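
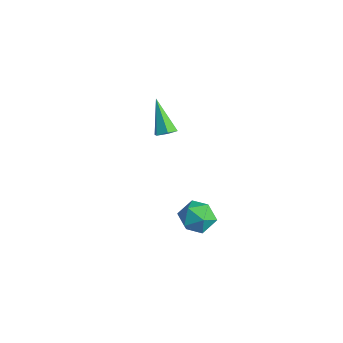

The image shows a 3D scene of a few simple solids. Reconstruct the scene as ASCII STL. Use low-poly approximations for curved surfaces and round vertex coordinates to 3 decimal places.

solid 
facet normal -0.326 0.118 0.938
outer loop
vertex 2.02 -3.782 0.184
vertex 2.678 -4.42 0.493
vertex 2.899 -3.479 0.451
endloop
endfacet
facet normal -0.417 0.716 0.560
outer loop
vertex 2.02 -3.782 0.184
vertex 2.899 -3.479 0.451
vertex 2.478 -3.108 -0.337
endloop
endfacet
facet normal -0.828 0.561 -0.002
outer loop
vertex 2.02 -3.782 0.184
vertex 2.478 -3.108 -0.337
vertex 1.997 -3.82 -0.782
endloop
endfacet
facet normal -0.991 -0.133 0.029
outer loop
vertex 2.02 -3.782 0.184
vertex 1.997 -3.82 -0.782
vertex 2.121 -4.631 -0.269
endloop
endfacet
facet normal -0.680 -0.406 0.610
outer loop
vertex 2.02 -3.782 0.184
vertex 2.121 -4.631 -0.269
vertex 2.678 -4.42 0.493
endloop
endfacet
facet normal 0.221 0.923 0.316
outer loop
vertex 2.478 -3.108 -0.337
vertex 2.899 -3.479 0.451
vertex 3.419 -3.329 -0.351
endloop
endfacet
facet normal 0.370 -0.045 0.928
outer loop
vertex 2.899 -3.479 0.451
vertex 2.678 -4.42 0.493
vertex 3.543 -4.14 0.162
endloop
endfacet
facet normal -0.204 -0.895 0.397
outer loop
vertex 2.678 -4.42 0.493
vertex 2.121 -4.631 -0.269
vertex 3.062 -4.852 -0.283
endloop
endfacet
facet normal -0.708 -0.452 -0.543
outer loop
vertex 2.121 -4.631 -0.269
vertex 1.997 -3.82 -0.782
vertex 2.641 -4.481 -1.071
endloop
endfacet
facet normal -0.444 0.671 -0.593
outer loop
vertex 1.997 -3.82 -0.782
vertex 2.478 -3.108 -0.337
vertex 2.862 -3.54 -1.113
endloop
endfacet
facet normal 0.991 0.133 -0.029
outer loop
vertex 3.52 -4.178 -0.804
vertex 3.419 -3.329 -0.351
vertex 3.543 -4.14 0.162
endloop
endfacet
facet normal 0.828 -0.561 0.002
outer loop
vertex 3.52 -4.178 -0.804
vertex 3.543 -4.14 0.162
vertex 3.062 -4.852 -0.283
endloop
endfacet
facet normal 0.417 -0.716 -0.560
outer loop
vertex 3.52 -4.178 -0.804
vertex 3.062 -4.852 -0.283
vertex 2.641 -4.481 -1.071
endloop
endfacet
facet normal 0.326 -0.118 -0.938
outer loop
vertex 3.52 -4.178 -0.804
vertex 2.641 -4.481 -1.071
vertex 2.862 -3.54 -1.113
endloop
endfacet
facet normal 0.680 0.406 -0.610
outer loop
vertex 3.52 -4.178 -0.804
vertex 2.862 -3.54 -1.113
vertex 3.419 -3.329 -0.351
endloop
endfacet
facet normal 0.708 0.452 0.543
outer loop
vertex 3.543 -4.14 0.162
vertex 3.419 -3.329 -0.351
vertex 2.899 -3.479 0.451
endloop
endfacet
facet normal 0.444 -0.671 0.593
outer loop
vertex 3.062 -4.852 -0.283
vertex 3.543 -4.14 0.162
vertex 2.678 -4.42 0.493
endloop
endfacet
facet normal -0.221 -0.923 -0.316
outer loop
vertex 2.641 -4.481 -1.071
vertex 3.062 -4.852 -0.283
vertex 2.121 -4.631 -0.269
endloop
endfacet
facet normal -0.370 0.045 -0.928
outer loop
vertex 2.862 -3.54 -1.113
vertex 2.641 -4.481 -1.071
vertex 1.997 -3.82 -0.782
endloop
endfacet
facet normal 0.204 0.895 -0.397
outer loop
vertex 3.419 -3.329 -0.351
vertex 2.862 -3.54 -1.113
vertex 2.478 -3.108 -0.337
endloop
endfacet
facet normal 0.596 -0.091 -0.798
outer loop
vertex -2.572 -2.208 0.808
vertex -3.025 -2.042 0.451
vertex -2.656 -1.628 0.679
endloop
endfacet
facet normal 0.618 0.255 0.744
outer loop
vertex -2.572 -2.208 0.808
vertex -2.656 -1.628 0.679
vertex -4.235 -1.858 2.069
endloop
endfacet
facet normal 0.596 -0.092 -0.798
outer loop
vertex -2.656 -1.628 0.679
vertex -3.025 -2.042 0.451
vertex -3.108 -1.462 0.322
endloop
endfacet
facet normal 0.118 0.949 0.292
outer loop
vertex -2.656 -1.628 0.679
vertex -3.108 -1.462 0.322
vertex -4.235 -1.858 2.069
endloop
endfacet
facet normal 0.597 -0.092 -0.797
outer loop
vertex -3.108 -1.462 0.322
vertex -3.025 -2.042 0.451
vertex -3.477 -1.877 0.093
endloop
endfacet
facet normal -0.648 0.717 -0.256
outer loop
vertex -3.108 -1.462 0.322
vertex -3.477 -1.877 0.093
vertex -4.235 -1.858 2.069
endloop
endfacet
facet normal 0.597 -0.092 -0.797
outer loop
vertex -3.477 -1.877 0.093
vertex -3.025 -2.042 0.451
vertex -3.394 -2.457 0.222
endloop
endfacet
facet normal -0.914 -0.208 -0.349
outer loop
vertex -3.477 -1.877 0.093
vertex -3.394 -2.457 0.222
vertex -4.235 -1.858 2.069
endloop
endfacet
facet normal 0.596 -0.090 -0.798
outer loop
vertex -3.394 -2.457 0.222
vertex -3.025 -2.042 0.451
vertex -2.941 -2.622 0.579
endloop
endfacet
facet normal -0.413 -0.905 0.106
outer loop
vertex -3.394 -2.457 0.222
vertex -2.941 -2.622 0.579
vertex -4.235 -1.858 2.069
endloop
endfacet
facet normal 0.596 -0.090 -0.798
outer loop
vertex -2.941 -2.622 0.579
vertex -3.025 -2.042 0.451
vertex -2.572 -2.208 0.808
endloop
endfacet
facet normal 0.352 -0.673 0.651
outer loop
vertex -2.941 -2.622 0.579
vertex -2.572 -2.208 0.808
vertex -4.235 -1.858 2.069
endloop
endfacet

endsolid


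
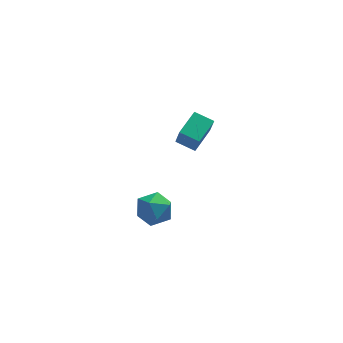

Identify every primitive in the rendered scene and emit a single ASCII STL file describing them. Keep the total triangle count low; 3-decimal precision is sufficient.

solid 
facet normal 0.277 -0.096 0.956
outer loop
vertex -0.523 -2.219 -1.884
vertex -1.062 -3.082 -1.814
vertex -0.084 -3.113 -2.101
endloop
endfacet
facet normal 0.779 0.242 0.579
outer loop
vertex -0.523 -2.219 -1.884
vertex -0.084 -3.113 -2.101
vertex 0.099 -2.299 -2.688
endloop
endfacet
facet normal 0.484 0.825 0.292
outer loop
vertex -0.523 -2.219 -1.884
vertex 0.099 -2.299 -2.688
vertex -0.766 -1.765 -2.764
endloop
endfacet
facet normal -0.200 0.847 0.492
outer loop
vertex -0.523 -2.219 -1.884
vertex -0.766 -1.765 -2.764
vertex -1.484 -2.248 -2.224
endloop
endfacet
facet normal -0.328 0.278 0.903
outer loop
vertex -0.523 -2.219 -1.884
vertex -1.484 -2.248 -2.224
vertex -1.062 -3.082 -1.814
endloop
endfacet
facet normal 0.981 -0.188 0.045
outer loop
vertex 0.099 -2.299 -2.688
vertex -0.084 -3.113 -2.101
vertex -0.056 -3.212 -3.116
endloop
endfacet
facet normal 0.169 -0.736 0.656
outer loop
vertex -0.084 -3.113 -2.101
vertex -1.062 -3.082 -1.814
vertex -0.774 -3.695 -2.576
endloop
endfacet
facet normal -0.811 -0.130 0.571
outer loop
vertex -1.062 -3.082 -1.814
vertex -1.484 -2.248 -2.224
vertex -1.639 -3.161 -2.652
endloop
endfacet
facet normal -0.603 0.792 -0.094
outer loop
vertex -1.484 -2.248 -2.224
vertex -0.766 -1.765 -2.764
vertex -1.456 -2.347 -3.239
endloop
endfacet
facet normal 0.504 0.756 -0.418
outer loop
vertex -0.766 -1.765 -2.764
vertex 0.099 -2.299 -2.688
vertex -0.478 -2.378 -3.526
endloop
endfacet
facet normal 0.200 -0.847 -0.492
outer loop
vertex -1.017 -3.241 -3.456
vertex -0.056 -3.212 -3.116
vertex -0.774 -3.695 -2.576
endloop
endfacet
facet normal -0.484 -0.825 -0.292
outer loop
vertex -1.017 -3.241 -3.456
vertex -0.774 -3.695 -2.576
vertex -1.639 -3.161 -2.652
endloop
endfacet
facet normal -0.779 -0.242 -0.579
outer loop
vertex -1.017 -3.241 -3.456
vertex -1.639 -3.161 -2.652
vertex -1.456 -2.347 -3.239
endloop
endfacet
facet normal -0.277 0.096 -0.956
outer loop
vertex -1.017 -3.241 -3.456
vertex -1.456 -2.347 -3.239
vertex -0.478 -2.378 -3.526
endloop
endfacet
facet normal 0.328 -0.278 -0.903
outer loop
vertex -1.017 -3.241 -3.456
vertex -0.478 -2.378 -3.526
vertex -0.056 -3.212 -3.116
endloop
endfacet
facet normal 0.603 -0.792 0.094
outer loop
vertex -0.774 -3.695 -2.576
vertex -0.056 -3.212 -3.116
vertex -0.084 -3.113 -2.101
endloop
endfacet
facet normal -0.504 -0.756 0.418
outer loop
vertex -1.639 -3.161 -2.652
vertex -0.774 -3.695 -2.576
vertex -1.062 -3.082 -1.814
endloop
endfacet
facet normal -0.981 0.188 -0.045
outer loop
vertex -1.456 -2.347 -3.239
vertex -1.639 -3.161 -2.652
vertex -1.484 -2.248 -2.224
endloop
endfacet
facet normal -0.169 0.736 -0.656
outer loop
vertex -0.478 -2.378 -3.526
vertex -1.456 -2.347 -3.239
vertex -0.766 -1.765 -2.764
endloop
endfacet
facet normal 0.811 0.130 -0.571
outer loop
vertex -0.056 -3.212 -3.116
vertex -0.478 -2.378 -3.526
vertex 0.099 -2.299 -2.688
endloop
endfacet
facet normal -0.596 -0.755 -0.272
outer loop
vertex 2.229 2.183 -2.349
vertex 1.32 2.776 -2.003
vertex 2.115 2.7 -3.537
endloop
endfacet
facet normal 0.798 -0.520 -0.303
outer loop
vertex 3.08 3.924 -3.097
vertex 2.229 2.183 -2.349
vertex 2.115 2.7 -3.537
endloop
endfacet
facet normal -0.596 -0.756 -0.271
outer loop
vertex 2.115 2.7 -3.537
vertex 1.32 2.776 -2.003
vertex 1.205 3.293 -3.19
endloop
endfacet
facet normal -0.089 0.398 -0.913
outer loop
vertex 1.205 3.293 -3.19
vertex 3.08 3.924 -3.097
vertex 2.115 2.7 -3.537
endloop
endfacet
facet normal 0.088 -0.398 0.913
outer loop
vertex 2.229 2.183 -2.349
vertex 2.285 4.0 -1.563
vertex 1.32 2.776 -2.003
endloop
endfacet
facet normal 0.798 -0.521 -0.304
outer loop
vertex 3.195 3.407 -1.91
vertex 2.229 2.183 -2.349
vertex 3.08 3.924 -3.097
endloop
endfacet
facet normal 0.089 -0.398 0.913
outer loop
vertex 3.195 3.407 -1.91
vertex 2.285 4.0 -1.563
vertex 2.229 2.183 -2.349
endloop
endfacet
facet normal -0.798 0.520 0.304
outer loop
vertex 1.32 2.776 -2.003
vertex 2.285 4.0 -1.563
vertex 1.205 3.293 -3.19
endloop
endfacet
facet normal -0.088 0.397 -0.913
outer loop
vertex 2.171 4.517 -2.751
vertex 3.08 3.924 -3.097
vertex 1.205 3.293 -3.19
endloop
endfacet
facet normal -0.798 0.521 0.303
outer loop
vertex 1.205 3.293 -3.19
vertex 2.285 4.0 -1.563
vertex 2.171 4.517 -2.751
endloop
endfacet
facet normal 0.596 0.756 0.271
outer loop
vertex 2.171 4.517 -2.751
vertex 3.195 3.407 -1.91
vertex 3.08 3.924 -3.097
endloop
endfacet
facet normal 0.596 0.756 0.272
outer loop
vertex 2.285 4.0 -1.563
vertex 3.195 3.407 -1.91
vertex 2.171 4.517 -2.751
endloop
endfacet

endsolid


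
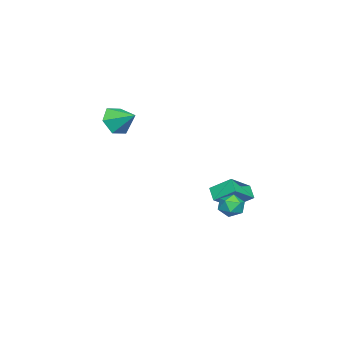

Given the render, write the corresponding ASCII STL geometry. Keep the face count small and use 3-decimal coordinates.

solid 
facet normal -0.237 0.668 0.705
outer loop
vertex 0.042 4.488 -0.345
vertex 0.299 4.008 0.196
vertex 0.777 4.516 -0.125
endloop
endfacet
facet normal -0.066 0.993 0.094
outer loop
vertex 0.042 4.488 -0.345
vertex 0.777 4.516 -0.125
vertex 0.596 4.574 -0.868
endloop
endfacet
facet normal -0.508 0.756 -0.414
outer loop
vertex 0.042 4.488 -0.345
vertex 0.596 4.574 -0.868
vertex 0.007 4.102 -1.007
endloop
endfacet
facet normal -0.952 0.283 -0.114
outer loop
vertex 0.042 4.488 -0.345
vertex 0.007 4.102 -1.007
vertex -0.176 3.752 -0.349
endloop
endfacet
facet normal -0.785 0.229 0.576
outer loop
vertex 0.042 4.488 -0.345
vertex -0.176 3.752 -0.349
vertex 0.299 4.008 0.196
endloop
endfacet
facet normal 0.597 0.798 -0.083
outer loop
vertex 0.596 4.574 -0.868
vertex 0.777 4.516 -0.125
vertex 1.196 4.148 -0.651
endloop
endfacet
facet normal 0.320 0.272 0.907
outer loop
vertex 0.777 4.516 -0.125
vertex 0.299 4.008 0.196
vertex 1.013 3.798 0.007
endloop
endfacet
facet normal -0.565 -0.439 0.699
outer loop
vertex 0.299 4.008 0.196
vertex -0.176 3.752 -0.349
vertex 0.424 3.326 -0.132
endloop
endfacet
facet normal -0.836 -0.352 -0.420
outer loop
vertex -0.176 3.752 -0.349
vertex 0.007 4.102 -1.007
vertex 0.243 3.384 -0.875
endloop
endfacet
facet normal -0.118 0.413 -0.903
outer loop
vertex 0.007 4.102 -1.007
vertex 0.596 4.574 -0.868
vertex 0.721 3.892 -1.196
endloop
endfacet
facet normal 0.952 -0.283 0.114
outer loop
vertex 0.978 3.412 -0.655
vertex 1.196 4.148 -0.651
vertex 1.013 3.798 0.007
endloop
endfacet
facet normal 0.508 -0.756 0.414
outer loop
vertex 0.978 3.412 -0.655
vertex 1.013 3.798 0.007
vertex 0.424 3.326 -0.132
endloop
endfacet
facet normal 0.066 -0.993 -0.094
outer loop
vertex 0.978 3.412 -0.655
vertex 0.424 3.326 -0.132
vertex 0.243 3.384 -0.875
endloop
endfacet
facet normal 0.237 -0.668 -0.705
outer loop
vertex 0.978 3.412 -0.655
vertex 0.243 3.384 -0.875
vertex 0.721 3.892 -1.196
endloop
endfacet
facet normal 0.785 -0.229 -0.576
outer loop
vertex 0.978 3.412 -0.655
vertex 0.721 3.892 -1.196
vertex 1.196 4.148 -0.651
endloop
endfacet
facet normal 0.836 0.352 0.420
outer loop
vertex 1.013 3.798 0.007
vertex 1.196 4.148 -0.651
vertex 0.777 4.516 -0.125
endloop
endfacet
facet normal 0.118 -0.413 0.903
outer loop
vertex 0.424 3.326 -0.132
vertex 1.013 3.798 0.007
vertex 0.299 4.008 0.196
endloop
endfacet
facet normal -0.597 -0.798 0.083
outer loop
vertex 0.243 3.384 -0.875
vertex 0.424 3.326 -0.132
vertex -0.176 3.752 -0.349
endloop
endfacet
facet normal -0.320 -0.272 -0.907
outer loop
vertex 0.721 3.892 -1.196
vertex 0.243 3.384 -0.875
vertex 0.007 4.102 -1.007
endloop
endfacet
facet normal 0.565 0.439 -0.699
outer loop
vertex 1.196 4.148 -0.651
vertex 0.721 3.892 -1.196
vertex 0.596 4.574 -0.868
endloop
endfacet
facet normal -0.615 -0.467 0.635
outer loop
vertex -2.597 2.86 0.042
vertex -3.974 3.415 -0.884
vertex -2.532 1.696 -0.751
endloop
endfacet
facet normal 0.787 -0.317 0.529
outer loop
vertex -1.966 2.125 -1.336
vertex -2.597 2.86 0.042
vertex -2.532 1.696 -0.751
endloop
endfacet
facet normal -0.616 -0.467 0.635
outer loop
vertex -2.532 1.696 -0.751
vertex -3.974 3.415 -0.884
vertex -3.909 2.251 -1.678
endloop
endfacet
facet normal 0.045 -0.826 -0.562
outer loop
vertex -3.909 2.251 -1.678
vertex -1.966 2.125 -1.336
vertex -2.532 1.696 -0.751
endloop
endfacet
facet normal -0.045 0.826 0.562
outer loop
vertex -2.597 2.86 0.042
vertex -3.408 3.844 -1.469
vertex -3.974 3.415 -0.884
endloop
endfacet
facet normal 0.787 -0.317 0.529
outer loop
vertex -2.031 3.289 -0.542
vertex -2.597 2.86 0.042
vertex -1.966 2.125 -1.336
endloop
endfacet
facet normal -0.046 0.826 0.562
outer loop
vertex -2.031 3.289 -0.542
vertex -3.408 3.844 -1.469
vertex -2.597 2.86 0.042
endloop
endfacet
facet normal -0.787 0.317 -0.529
outer loop
vertex -3.974 3.415 -0.884
vertex -3.408 3.844 -1.469
vertex -3.909 2.251 -1.678
endloop
endfacet
facet normal 0.045 -0.826 -0.562
outer loop
vertex -3.343 2.68 -2.262
vertex -1.966 2.125 -1.336
vertex -3.909 2.251 -1.678
endloop
endfacet
facet normal -0.787 0.317 -0.530
outer loop
vertex -3.909 2.251 -1.678
vertex -3.408 3.844 -1.469
vertex -3.343 2.68 -2.262
endloop
endfacet
facet normal 0.615 0.467 -0.635
outer loop
vertex -3.343 2.68 -2.262
vertex -2.031 3.289 -0.542
vertex -1.966 2.125 -1.336
endloop
endfacet
facet normal 0.616 0.467 -0.635
outer loop
vertex -3.408 3.844 -1.469
vertex -2.031 3.289 -0.542
vertex -3.343 2.68 -2.262
endloop
endfacet
facet normal -0.257 -0.848 -0.465
outer loop
vertex -1.776 -3.376 2.748
vertex -2.565 -3.47 3.355
vertex -2.654 -2.971 2.494
endloop
endfacet
facet normal 0.478 0.731 -0.487
outer loop
vertex -1.776 -3.376 2.748
vertex -2.654 -2.971 2.494
vertex -2.195 -2.25 4.025
endloop
endfacet
facet normal -0.257 -0.848 -0.465
outer loop
vertex -2.654 -2.971 2.494
vertex -2.565 -3.47 3.355
vertex -3.443 -3.065 3.101
endloop
endfacet
facet normal -0.346 0.885 -0.313
outer loop
vertex -2.654 -2.971 2.494
vertex -3.443 -3.065 3.101
vertex -2.195 -2.25 4.025
endloop
endfacet
facet normal -0.256 -0.847 -0.465
outer loop
vertex -3.443 -3.065 3.101
vertex -2.565 -3.47 3.355
vertex -3.353 -3.565 3.963
endloop
endfacet
facet normal -0.693 0.590 0.415
outer loop
vertex -3.443 -3.065 3.101
vertex -3.353 -3.565 3.963
vertex -2.195 -2.25 4.025
endloop
endfacet
facet normal -0.256 -0.847 -0.465
outer loop
vertex -3.353 -3.565 3.963
vertex -2.565 -3.47 3.355
vertex -2.475 -3.97 4.217
endloop
endfacet
facet normal -0.214 0.143 0.966
outer loop
vertex -3.353 -3.565 3.963
vertex -2.475 -3.97 4.217
vertex -2.195 -2.25 4.025
endloop
endfacet
facet normal -0.256 -0.848 -0.465
outer loop
vertex -2.475 -3.97 4.217
vertex -2.565 -3.47 3.355
vertex -1.687 -3.875 3.61
endloop
endfacet
facet normal 0.611 -0.011 0.792
outer loop
vertex -2.475 -3.97 4.217
vertex -1.687 -3.875 3.61
vertex -2.195 -2.25 4.025
endloop
endfacet
facet normal -0.256 -0.848 -0.464
outer loop
vertex -1.687 -3.875 3.61
vertex -2.565 -3.47 3.355
vertex -1.776 -3.376 2.748
endloop
endfacet
facet normal 0.957 0.283 0.065
outer loop
vertex -1.687 -3.875 3.61
vertex -1.776 -3.376 2.748
vertex -2.195 -2.25 4.025
endloop
endfacet

endsolid


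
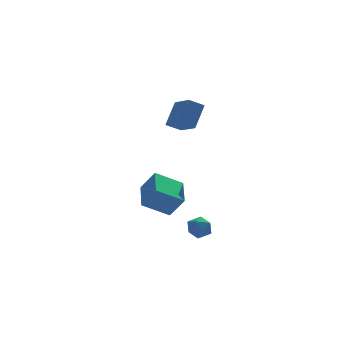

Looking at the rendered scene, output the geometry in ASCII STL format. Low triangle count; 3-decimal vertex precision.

solid 
facet normal -0.461 0.347 -0.816
outer loop
vertex -3.786 1.64 -2.121
vertex -2.055 1.589 -3.121
vertex -4.211 -0.413 -2.754
endloop
endfacet
facet normal -0.866 0.025 0.500
outer loop
vertex -3.445 -0.989 -1.399
vertex -3.786 1.64 -2.121
vertex -4.211 -0.413 -2.754
endloop
endfacet
facet normal -0.461 0.347 -0.816
outer loop
vertex -4.211 -0.413 -2.754
vertex -2.055 1.589 -3.121
vertex -2.48 -0.464 -3.754
endloop
endfacet
facet normal -0.194 -0.937 -0.289
outer loop
vertex -2.48 -0.464 -3.754
vertex -3.445 -0.989 -1.399
vertex -4.211 -0.413 -2.754
endloop
endfacet
facet normal 0.194 0.937 0.289
outer loop
vertex -3.786 1.64 -2.121
vertex -1.289 1.013 -1.766
vertex -2.055 1.589 -3.121
endloop
endfacet
facet normal -0.866 0.025 0.500
outer loop
vertex -3.02 1.064 -0.766
vertex -3.786 1.64 -2.121
vertex -3.445 -0.989 -1.399
endloop
endfacet
facet normal 0.194 0.937 0.289
outer loop
vertex -3.02 1.064 -0.766
vertex -1.289 1.013 -1.766
vertex -3.786 1.64 -2.121
endloop
endfacet
facet normal 0.866 -0.025 -0.500
outer loop
vertex -2.055 1.589 -3.121
vertex -1.289 1.013 -1.766
vertex -2.48 -0.464 -3.754
endloop
endfacet
facet normal -0.194 -0.937 -0.289
outer loop
vertex -1.714 -1.04 -2.399
vertex -3.445 -0.989 -1.399
vertex -2.48 -0.464 -3.754
endloop
endfacet
facet normal 0.866 -0.025 -0.500
outer loop
vertex -2.48 -0.464 -3.754
vertex -1.289 1.013 -1.766
vertex -1.714 -1.04 -2.399
endloop
endfacet
facet normal 0.461 -0.347 0.816
outer loop
vertex -1.714 -1.04 -2.399
vertex -3.02 1.064 -0.766
vertex -3.445 -0.989 -1.399
endloop
endfacet
facet normal 0.461 -0.347 0.816
outer loop
vertex -1.289 1.013 -1.766
vertex -3.02 1.064 -0.766
vertex -1.714 -1.04 -2.399
endloop
endfacet
facet normal -0.418 -0.446 -0.791
outer loop
vertex -1.857 -0.305 3.769
vertex -2.295 1.341 3.073
vertex -0.884 -0.272 3.236
endloop
endfacet
facet normal 0.238 -0.895 0.378
outer loop
vertex -0.085 0.579 4.747
vertex -1.857 -0.305 3.769
vertex -0.884 -0.272 3.236
endloop
endfacet
facet normal -0.418 -0.446 -0.791
outer loop
vertex -0.884 -0.272 3.236
vertex -2.295 1.341 3.073
vertex -1.322 1.374 2.54
endloop
endfacet
facet normal 0.877 0.030 -0.480
outer loop
vertex -1.322 1.374 2.54
vertex -0.085 0.579 4.747
vertex -0.884 -0.272 3.236
endloop
endfacet
facet normal -0.877 -0.030 0.480
outer loop
vertex -1.857 -0.305 3.769
vertex -1.496 2.192 4.584
vertex -2.295 1.341 3.073
endloop
endfacet
facet normal 0.238 -0.895 0.378
outer loop
vertex -1.058 0.546 5.28
vertex -1.857 -0.305 3.769
vertex -0.085 0.579 4.747
endloop
endfacet
facet normal -0.877 -0.030 0.480
outer loop
vertex -1.058 0.546 5.28
vertex -1.496 2.192 4.584
vertex -1.857 -0.305 3.769
endloop
endfacet
facet normal -0.238 0.895 -0.378
outer loop
vertex -2.295 1.341 3.073
vertex -1.496 2.192 4.584
vertex -1.322 1.374 2.54
endloop
endfacet
facet normal 0.877 0.030 -0.480
outer loop
vertex -0.523 2.225 4.051
vertex -0.085 0.579 4.747
vertex -1.322 1.374 2.54
endloop
endfacet
facet normal -0.238 0.895 -0.378
outer loop
vertex -1.322 1.374 2.54
vertex -1.496 2.192 4.584
vertex -0.523 2.225 4.051
endloop
endfacet
facet normal 0.418 0.446 0.791
outer loop
vertex -0.523 2.225 4.051
vertex -1.058 0.546 5.28
vertex -0.085 0.579 4.747
endloop
endfacet
facet normal 0.418 0.446 0.791
outer loop
vertex -1.496 2.192 4.584
vertex -1.058 0.546 5.28
vertex -0.523 2.225 4.051
endloop
endfacet
facet normal -0.109 0.798 -0.593
outer loop
vertex -0.951 -2.393 -4.637
vertex -1.799 -2.358 -4.434
vertex -1.217 -1.921 -3.953
endloop
endfacet
facet normal 0.549 0.772 -0.320
outer loop
vertex -0.951 -2.393 -4.637
vertex -1.217 -1.921 -3.953
vertex -0.496 -2.408 -3.892
endloop
endfacet
facet normal 0.845 0.153 -0.513
outer loop
vertex -0.951 -2.393 -4.637
vertex -0.496 -2.408 -3.892
vertex -0.632 -3.147 -4.336
endloop
endfacet
facet normal 0.369 -0.205 -0.906
outer loop
vertex -0.951 -2.393 -4.637
vertex -0.632 -3.147 -4.336
vertex -1.437 -3.117 -4.671
endloop
endfacet
facet normal -0.221 0.193 -0.956
outer loop
vertex -0.951 -2.393 -4.637
vertex -1.437 -3.117 -4.671
vertex -1.799 -2.358 -4.434
endloop
endfacet
facet normal 0.492 0.778 0.392
outer loop
vertex -0.496 -2.408 -3.892
vertex -1.217 -1.921 -3.953
vertex -1.063 -2.383 -3.229
endloop
endfacet
facet normal -0.573 0.818 -0.050
outer loop
vertex -1.217 -1.921 -3.953
vertex -1.799 -2.358 -4.434
vertex -1.868 -2.353 -3.564
endloop
endfacet
facet normal -0.753 -0.160 -0.638
outer loop
vertex -1.799 -2.358 -4.434
vertex -1.437 -3.117 -4.671
vertex -2.004 -3.092 -4.008
endloop
endfacet
facet normal 0.202 -0.806 -0.557
outer loop
vertex -1.437 -3.117 -4.671
vertex -0.632 -3.147 -4.336
vertex -1.283 -3.579 -3.947
endloop
endfacet
facet normal 0.971 -0.226 0.078
outer loop
vertex -0.632 -3.147 -4.336
vertex -0.496 -2.408 -3.892
vertex -0.701 -3.142 -3.466
endloop
endfacet
facet normal -0.369 0.205 0.906
outer loop
vertex -1.549 -3.107 -3.263
vertex -1.063 -2.383 -3.229
vertex -1.868 -2.353 -3.564
endloop
endfacet
facet normal -0.845 -0.153 0.513
outer loop
vertex -1.549 -3.107 -3.263
vertex -1.868 -2.353 -3.564
vertex -2.004 -3.092 -4.008
endloop
endfacet
facet normal -0.549 -0.772 0.320
outer loop
vertex -1.549 -3.107 -3.263
vertex -2.004 -3.092 -4.008
vertex -1.283 -3.579 -3.947
endloop
endfacet
facet normal 0.109 -0.798 0.593
outer loop
vertex -1.549 -3.107 -3.263
vertex -1.283 -3.579 -3.947
vertex -0.701 -3.142 -3.466
endloop
endfacet
facet normal 0.221 -0.193 0.956
outer loop
vertex -1.549 -3.107 -3.263
vertex -0.701 -3.142 -3.466
vertex -1.063 -2.383 -3.229
endloop
endfacet
facet normal -0.202 0.806 0.557
outer loop
vertex -1.868 -2.353 -3.564
vertex -1.063 -2.383 -3.229
vertex -1.217 -1.921 -3.953
endloop
endfacet
facet normal -0.971 0.226 -0.078
outer loop
vertex -2.004 -3.092 -4.008
vertex -1.868 -2.353 -3.564
vertex -1.799 -2.358 -4.434
endloop
endfacet
facet normal -0.492 -0.778 -0.392
outer loop
vertex -1.283 -3.579 -3.947
vertex -2.004 -3.092 -4.008
vertex -1.437 -3.117 -4.671
endloop
endfacet
facet normal 0.573 -0.818 0.050
outer loop
vertex -0.701 -3.142 -3.466
vertex -1.283 -3.579 -3.947
vertex -0.632 -3.147 -4.336
endloop
endfacet
facet normal 0.753 0.160 0.638
outer loop
vertex -1.063 -2.383 -3.229
vertex -0.701 -3.142 -3.466
vertex -0.496 -2.408 -3.892
endloop
endfacet

endsolid


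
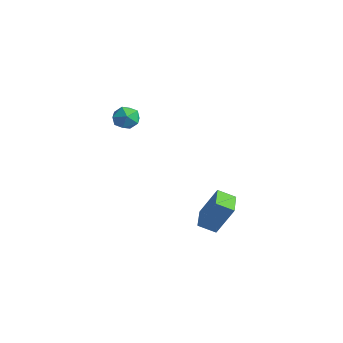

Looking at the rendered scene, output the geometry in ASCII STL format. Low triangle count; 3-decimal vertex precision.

solid 
facet normal -0.519 -0.720 0.461
outer loop
vertex 3.883 0.782 -2.077
vertex 2.657 1.766 -1.921
vertex 3.141 0.148 -3.903
endloop
endfacet
facet normal 0.776 -0.623 -0.099
outer loop
vertex 3.723 0.954 -4.419
vertex 3.883 0.782 -2.077
vertex 3.141 0.148 -3.903
endloop
endfacet
facet normal -0.519 -0.720 0.461
outer loop
vertex 3.141 0.148 -3.903
vertex 2.657 1.766 -1.921
vertex 1.915 1.132 -3.746
endloop
endfacet
facet normal -0.358 -0.306 -0.882
outer loop
vertex 1.915 1.132 -3.746
vertex 3.723 0.954 -4.419
vertex 3.141 0.148 -3.903
endloop
endfacet
facet normal 0.358 0.306 0.882
outer loop
vertex 3.883 0.782 -2.077
vertex 3.239 2.572 -2.437
vertex 2.657 1.766 -1.921
endloop
endfacet
facet normal 0.776 -0.623 -0.099
outer loop
vertex 4.465 1.588 -2.594
vertex 3.883 0.782 -2.077
vertex 3.723 0.954 -4.419
endloop
endfacet
facet normal 0.359 0.306 0.882
outer loop
vertex 4.465 1.588 -2.594
vertex 3.239 2.572 -2.437
vertex 3.883 0.782 -2.077
endloop
endfacet
facet normal -0.776 0.623 0.099
outer loop
vertex 2.657 1.766 -1.921
vertex 3.239 2.572 -2.437
vertex 1.915 1.132 -3.746
endloop
endfacet
facet normal -0.358 -0.307 -0.882
outer loop
vertex 2.497 1.938 -4.263
vertex 3.723 0.954 -4.419
vertex 1.915 1.132 -3.746
endloop
endfacet
facet normal -0.776 0.623 0.099
outer loop
vertex 1.915 1.132 -3.746
vertex 3.239 2.572 -2.437
vertex 2.497 1.938 -4.263
endloop
endfacet
facet normal 0.519 0.720 -0.461
outer loop
vertex 2.497 1.938 -4.263
vertex 4.465 1.588 -2.594
vertex 3.723 0.954 -4.419
endloop
endfacet
facet normal 0.519 0.720 -0.461
outer loop
vertex 3.239 2.572 -2.437
vertex 4.465 1.588 -2.594
vertex 2.497 1.938 -4.263
endloop
endfacet
facet normal -0.948 0.310 0.079
outer loop
vertex -4.458 0.49 0.889
vertex -4.602 -0.118 1.542
vertex -4.313 0.712 1.753
endloop
endfacet
facet normal -0.523 0.843 -0.129
outer loop
vertex -4.458 0.49 0.889
vertex -4.313 0.712 1.753
vertex -3.73 0.976 1.114
endloop
endfacet
facet normal -0.204 0.646 -0.735
outer loop
vertex -4.458 0.49 0.889
vertex -3.73 0.976 1.114
vertex -3.658 0.309 0.508
endloop
endfacet
facet normal -0.432 -0.009 -0.902
outer loop
vertex -4.458 0.49 0.889
vertex -3.658 0.309 0.508
vertex -4.197 -0.368 0.773
endloop
endfacet
facet normal -0.891 -0.217 -0.399
outer loop
vertex -4.458 0.49 0.889
vertex -4.197 -0.368 0.773
vertex -4.602 -0.118 1.542
endloop
endfacet
facet normal -0.018 0.930 0.368
outer loop
vertex -3.73 0.976 1.114
vertex -4.313 0.712 1.753
vertex -3.423 0.668 1.907
endloop
endfacet
facet normal -0.706 0.066 0.705
outer loop
vertex -4.313 0.712 1.753
vertex -4.602 -0.118 1.542
vertex -3.962 -0.009 2.172
endloop
endfacet
facet normal -0.614 -0.786 -0.068
outer loop
vertex -4.602 -0.118 1.542
vertex -4.197 -0.368 0.773
vertex -3.89 -0.676 1.566
endloop
endfacet
facet normal 0.131 -0.450 -0.884
outer loop
vertex -4.197 -0.368 0.773
vertex -3.658 0.309 0.508
vertex -3.307 -0.412 0.927
endloop
endfacet
facet normal 0.500 0.611 -0.614
outer loop
vertex -3.658 0.309 0.508
vertex -3.73 0.976 1.114
vertex -3.018 0.418 1.138
endloop
endfacet
facet normal 0.432 0.009 0.902
outer loop
vertex -3.162 -0.19 1.791
vertex -3.423 0.668 1.907
vertex -3.962 -0.009 2.172
endloop
endfacet
facet normal 0.204 -0.646 0.735
outer loop
vertex -3.162 -0.19 1.791
vertex -3.962 -0.009 2.172
vertex -3.89 -0.676 1.566
endloop
endfacet
facet normal 0.523 -0.843 0.129
outer loop
vertex -3.162 -0.19 1.791
vertex -3.89 -0.676 1.566
vertex -3.307 -0.412 0.927
endloop
endfacet
facet normal 0.948 -0.310 -0.079
outer loop
vertex -3.162 -0.19 1.791
vertex -3.307 -0.412 0.927
vertex -3.018 0.418 1.138
endloop
endfacet
facet normal 0.891 0.217 0.399
outer loop
vertex -3.162 -0.19 1.791
vertex -3.018 0.418 1.138
vertex -3.423 0.668 1.907
endloop
endfacet
facet normal -0.131 0.450 0.884
outer loop
vertex -3.962 -0.009 2.172
vertex -3.423 0.668 1.907
vertex -4.313 0.712 1.753
endloop
endfacet
facet normal -0.500 -0.611 0.614
outer loop
vertex -3.89 -0.676 1.566
vertex -3.962 -0.009 2.172
vertex -4.602 -0.118 1.542
endloop
endfacet
facet normal 0.018 -0.930 -0.368
outer loop
vertex -3.307 -0.412 0.927
vertex -3.89 -0.676 1.566
vertex -4.197 -0.368 0.773
endloop
endfacet
facet normal 0.706 -0.066 -0.705
outer loop
vertex -3.018 0.418 1.138
vertex -3.307 -0.412 0.927
vertex -3.658 0.309 0.508
endloop
endfacet
facet normal 0.614 0.786 0.068
outer loop
vertex -3.423 0.668 1.907
vertex -3.018 0.418 1.138
vertex -3.73 0.976 1.114
endloop
endfacet

endsolid


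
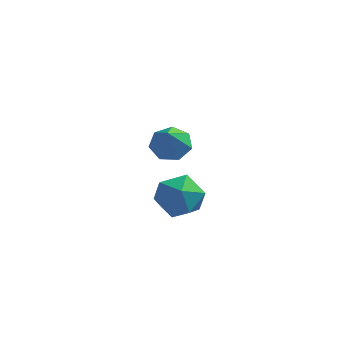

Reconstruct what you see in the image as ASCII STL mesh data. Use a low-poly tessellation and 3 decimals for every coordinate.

solid 
facet normal -0.934 0.243 0.260
outer loop
vertex 0.538 -0.934 1.223
vertex 0.102 -1.904 0.564
vertex 0.4 -2.051 1.771
endloop
endfacet
facet normal -0.470 0.435 0.768
outer loop
vertex 0.538 -0.934 1.223
vertex 0.4 -2.051 1.771
vertex 1.418 -1.361 2.004
endloop
endfacet
facet normal 0.005 0.880 0.475
outer loop
vertex 0.538 -0.934 1.223
vertex 1.418 -1.361 2.004
vertex 1.749 -0.789 0.942
endloop
endfacet
facet normal -0.165 0.963 -0.213
outer loop
vertex 0.538 -0.934 1.223
vertex 1.749 -0.789 0.942
vertex 0.935 -1.125 0.052
endloop
endfacet
facet normal -0.745 0.570 -0.346
outer loop
vertex 0.538 -0.934 1.223
vertex 0.935 -1.125 0.052
vertex 0.102 -1.904 0.564
endloop
endfacet
facet normal -0.122 -0.151 0.981
outer loop
vertex 1.418 -1.361 2.004
vertex 0.4 -2.051 1.771
vertex 1.525 -2.595 1.828
endloop
endfacet
facet normal -0.874 -0.460 0.160
outer loop
vertex 0.4 -2.051 1.771
vertex 0.102 -1.904 0.564
vertex 0.711 -2.931 0.938
endloop
endfacet
facet normal -0.568 0.068 -0.820
outer loop
vertex 0.102 -1.904 0.564
vertex 0.935 -1.125 0.052
vertex 1.042 -2.359 -0.124
endloop
endfacet
facet normal 0.371 0.704 -0.605
outer loop
vertex 0.935 -1.125 0.052
vertex 1.749 -0.789 0.942
vertex 2.06 -1.669 0.109
endloop
endfacet
facet normal 0.647 0.569 0.508
outer loop
vertex 1.749 -0.789 0.942
vertex 1.418 -1.361 2.004
vertex 2.358 -1.816 1.316
endloop
endfacet
facet normal 0.165 -0.963 0.213
outer loop
vertex 1.922 -2.786 0.657
vertex 1.525 -2.595 1.828
vertex 0.711 -2.931 0.938
endloop
endfacet
facet normal -0.005 -0.880 -0.475
outer loop
vertex 1.922 -2.786 0.657
vertex 0.711 -2.931 0.938
vertex 1.042 -2.359 -0.124
endloop
endfacet
facet normal 0.470 -0.435 -0.768
outer loop
vertex 1.922 -2.786 0.657
vertex 1.042 -2.359 -0.124
vertex 2.06 -1.669 0.109
endloop
endfacet
facet normal 0.934 -0.243 -0.260
outer loop
vertex 1.922 -2.786 0.657
vertex 2.06 -1.669 0.109
vertex 2.358 -1.816 1.316
endloop
endfacet
facet normal 0.745 -0.570 0.346
outer loop
vertex 1.922 -2.786 0.657
vertex 2.358 -1.816 1.316
vertex 1.525 -2.595 1.828
endloop
endfacet
facet normal -0.371 -0.704 0.605
outer loop
vertex 0.711 -2.931 0.938
vertex 1.525 -2.595 1.828
vertex 0.4 -2.051 1.771
endloop
endfacet
facet normal -0.647 -0.569 -0.508
outer loop
vertex 1.042 -2.359 -0.124
vertex 0.711 -2.931 0.938
vertex 0.102 -1.904 0.564
endloop
endfacet
facet normal 0.122 0.151 -0.981
outer loop
vertex 2.06 -1.669 0.109
vertex 1.042 -2.359 -0.124
vertex 0.935 -1.125 0.052
endloop
endfacet
facet normal 0.874 0.460 -0.160
outer loop
vertex 2.358 -1.816 1.316
vertex 2.06 -1.669 0.109
vertex 1.749 -0.789 0.942
endloop
endfacet
facet normal 0.568 -0.068 0.820
outer loop
vertex 1.525 -2.595 1.828
vertex 2.358 -1.816 1.316
vertex 1.418 -1.361 2.004
endloop
endfacet
facet normal -0.094 0.601 -0.794
outer loop
vertex -0.061 4.276 0.654
vertex -0.751 3.64 0.254
vertex -0.903 4.435 0.874
endloop
endfacet
facet normal 0.304 0.445 0.842
outer loop
vertex -0.061 4.276 0.654
vertex -0.903 4.435 0.874
vertex -0.569 2.48 1.786
endloop
endfacet
facet normal -0.095 0.601 -0.794
outer loop
vertex -0.903 4.435 0.874
vertex -0.751 3.64 0.254
vertex -1.631 3.995 0.628
endloop
endfacet
facet normal -0.466 0.307 0.830
outer loop
vertex -0.903 4.435 0.874
vertex -1.631 3.995 0.628
vertex -0.569 2.48 1.786
endloop
endfacet
facet normal -0.094 0.602 -0.793
outer loop
vertex -1.631 3.995 0.628
vertex -0.751 3.64 0.254
vertex -1.696 3.288 0.099
endloop
endfacet
facet normal -0.856 -0.257 0.449
outer loop
vertex -1.631 3.995 0.628
vertex -1.696 3.288 0.099
vertex -0.569 2.48 1.786
endloop
endfacet
facet normal -0.094 0.601 -0.794
outer loop
vertex -1.696 3.288 0.099
vertex -0.751 3.64 0.254
vertex -1.049 2.846 -0.312
endloop
endfacet
facet normal -0.570 -0.822 -0.013
outer loop
vertex -1.696 3.288 0.099
vertex -1.049 2.846 -0.312
vertex -0.569 2.48 1.786
endloop
endfacet
facet normal -0.093 0.601 -0.794
outer loop
vertex -1.049 2.846 -0.312
vertex -0.751 3.64 0.254
vertex -0.178 3.001 -0.297
endloop
endfacet
facet normal 0.175 -0.962 -0.208
outer loop
vertex -1.049 2.846 -0.312
vertex -0.178 3.001 -0.297
vertex -0.569 2.48 1.786
endloop
endfacet
facet normal -0.094 0.601 -0.794
outer loop
vertex -0.178 3.001 -0.297
vertex -0.751 3.64 0.254
vertex 0.262 3.638 0.133
endloop
endfacet
facet normal 0.819 -0.573 0.010
outer loop
vertex -0.178 3.001 -0.297
vertex 0.262 3.638 0.133
vertex -0.569 2.48 1.786
endloop
endfacet
facet normal -0.094 0.601 -0.794
outer loop
vertex 0.262 3.638 0.133
vertex -0.751 3.64 0.254
vertex -0.061 4.276 0.654
endloop
endfacet
facet normal 0.877 0.053 0.478
outer loop
vertex 0.262 3.638 0.133
vertex -0.061 4.276 0.654
vertex -0.569 2.48 1.786
endloop
endfacet

endsolid


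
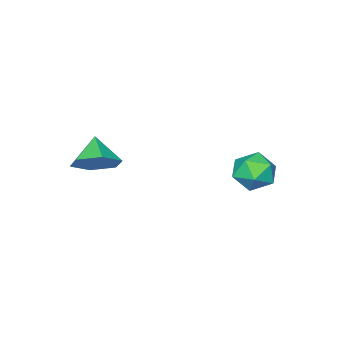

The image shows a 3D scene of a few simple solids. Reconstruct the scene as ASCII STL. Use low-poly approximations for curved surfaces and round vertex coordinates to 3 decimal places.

solid 
facet normal -0.074 0.190 0.979
outer loop
vertex -3.122 4.208 -2.103
vertex -3.5 3.24 -1.944
vertex -2.464 3.414 -1.899
endloop
endfacet
facet normal 0.462 0.560 0.688
outer loop
vertex -3.122 4.208 -2.103
vertex -2.464 3.414 -1.899
vertex -2.221 4.121 -2.638
endloop
endfacet
facet normal 0.193 0.967 0.168
outer loop
vertex -3.122 4.208 -2.103
vertex -2.221 4.121 -2.638
vertex -3.107 4.385 -3.139
endloop
endfacet
facet normal -0.510 0.849 0.138
outer loop
vertex -3.122 4.208 -2.103
vertex -3.107 4.385 -3.139
vertex -3.898 3.84 -2.71
endloop
endfacet
facet normal -0.675 0.369 0.639
outer loop
vertex -3.122 4.208 -2.103
vertex -3.898 3.84 -2.71
vertex -3.5 3.24 -1.944
endloop
endfacet
facet normal 0.915 0.095 0.391
outer loop
vertex -2.221 4.121 -2.638
vertex -2.464 3.414 -1.899
vertex -2.042 3.1 -2.81
endloop
endfacet
facet normal 0.047 -0.504 0.862
outer loop
vertex -2.464 3.414 -1.899
vertex -3.5 3.24 -1.944
vertex -2.833 2.555 -2.381
endloop
endfacet
facet normal -0.925 -0.215 0.312
outer loop
vertex -3.5 3.24 -1.944
vertex -3.898 3.84 -2.71
vertex -3.719 2.819 -2.882
endloop
endfacet
facet normal -0.659 0.563 -0.499
outer loop
vertex -3.898 3.84 -2.71
vertex -3.107 4.385 -3.139
vertex -3.476 3.526 -3.621
endloop
endfacet
facet normal 0.479 0.754 -0.450
outer loop
vertex -3.107 4.385 -3.139
vertex -2.221 4.121 -2.638
vertex -2.44 3.7 -3.576
endloop
endfacet
facet normal 0.510 -0.849 -0.138
outer loop
vertex -2.818 2.732 -3.417
vertex -2.042 3.1 -2.81
vertex -2.833 2.555 -2.381
endloop
endfacet
facet normal -0.193 -0.967 -0.168
outer loop
vertex -2.818 2.732 -3.417
vertex -2.833 2.555 -2.381
vertex -3.719 2.819 -2.882
endloop
endfacet
facet normal -0.462 -0.560 -0.688
outer loop
vertex -2.818 2.732 -3.417
vertex -3.719 2.819 -2.882
vertex -3.476 3.526 -3.621
endloop
endfacet
facet normal 0.074 -0.190 -0.979
outer loop
vertex -2.818 2.732 -3.417
vertex -3.476 3.526 -3.621
vertex -2.44 3.7 -3.576
endloop
endfacet
facet normal 0.675 -0.369 -0.639
outer loop
vertex -2.818 2.732 -3.417
vertex -2.44 3.7 -3.576
vertex -2.042 3.1 -2.81
endloop
endfacet
facet normal 0.659 -0.563 0.499
outer loop
vertex -2.833 2.555 -2.381
vertex -2.042 3.1 -2.81
vertex -2.464 3.414 -1.899
endloop
endfacet
facet normal -0.479 -0.754 0.450
outer loop
vertex -3.719 2.819 -2.882
vertex -2.833 2.555 -2.381
vertex -3.5 3.24 -1.944
endloop
endfacet
facet normal -0.915 -0.095 -0.391
outer loop
vertex -3.476 3.526 -3.621
vertex -3.719 2.819 -2.882
vertex -3.898 3.84 -2.71
endloop
endfacet
facet normal -0.047 0.504 -0.862
outer loop
vertex -2.44 3.7 -3.576
vertex -3.476 3.526 -3.621
vertex -3.107 4.385 -3.139
endloop
endfacet
facet normal 0.925 0.215 -0.312
outer loop
vertex -2.042 3.1 -2.81
vertex -2.44 3.7 -3.576
vertex -2.221 4.121 -2.638
endloop
endfacet
facet normal 0.510 0.552 -0.660
outer loop
vertex 2.573 -1.542 -2.066
vertex 1.95 -0.67 -1.818
vertex 2.878 -0.859 -1.259
endloop
endfacet
facet normal 0.400 -0.769 0.499
outer loop
vertex 2.573 -1.542 -2.066
vertex 2.878 -0.859 -1.259
vertex 1.21 -1.47 -0.862
endloop
endfacet
facet normal 0.510 0.552 -0.660
outer loop
vertex 2.878 -0.859 -1.259
vertex 1.95 -0.67 -1.818
vertex 2.254 0.013 -1.011
endloop
endfacet
facet normal 0.261 -0.087 0.962
outer loop
vertex 2.878 -0.859 -1.259
vertex 2.254 0.013 -1.011
vertex 1.21 -1.47 -0.862
endloop
endfacet
facet normal 0.510 0.552 -0.659
outer loop
vertex 2.254 0.013 -1.011
vertex 1.95 -0.67 -1.818
vertex 1.326 0.202 -1.571
endloop
endfacet
facet normal -0.420 0.379 0.824
outer loop
vertex 2.254 0.013 -1.011
vertex 1.326 0.202 -1.571
vertex 1.21 -1.47 -0.862
endloop
endfacet
facet normal 0.510 0.552 -0.659
outer loop
vertex 1.326 0.202 -1.571
vertex 1.95 -0.67 -1.818
vertex 1.022 -0.481 -2.378
endloop
endfacet
facet normal -0.961 0.162 0.225
outer loop
vertex 1.326 0.202 -1.571
vertex 1.022 -0.481 -2.378
vertex 1.21 -1.47 -0.862
endloop
endfacet
facet normal 0.510 0.552 -0.660
outer loop
vertex 1.022 -0.481 -2.378
vertex 1.95 -0.67 -1.818
vertex 1.645 -1.353 -2.625
endloop
endfacet
facet normal -0.821 -0.519 -0.237
outer loop
vertex 1.022 -0.481 -2.378
vertex 1.645 -1.353 -2.625
vertex 1.21 -1.47 -0.862
endloop
endfacet
facet normal 0.510 0.552 -0.660
outer loop
vertex 1.645 -1.353 -2.625
vertex 1.95 -0.67 -1.818
vertex 2.573 -1.542 -2.066
endloop
endfacet
facet normal -0.140 -0.985 -0.100
outer loop
vertex 1.645 -1.353 -2.625
vertex 2.573 -1.542 -2.066
vertex 1.21 -1.47 -0.862
endloop
endfacet

endsolid


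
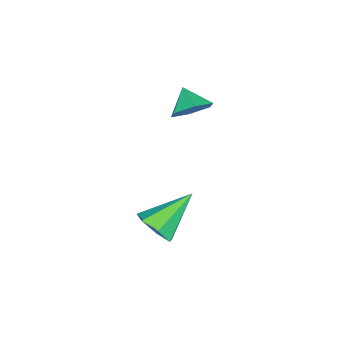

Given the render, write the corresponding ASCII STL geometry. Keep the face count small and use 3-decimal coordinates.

solid 
facet normal 0.511 0.604 -0.612
outer loop
vertex 0.612 2.003 -0.089
vertex -0.107 2.361 -0.336
vertex 0.313 2.672 0.322
endloop
endfacet
facet normal 0.345 -0.374 0.861
outer loop
vertex 0.612 2.003 -0.089
vertex 0.313 2.672 0.322
vertex -0.633 1.739 0.296
endloop
endfacet
facet normal 0.511 0.604 -0.612
outer loop
vertex 0.313 2.672 0.322
vertex -0.107 2.361 -0.336
vertex -0.405 3.03 0.075
endloop
endfacet
facet normal -0.226 0.203 0.953
outer loop
vertex 0.313 2.672 0.322
vertex -0.405 3.03 0.075
vertex -0.633 1.739 0.296
endloop
endfacet
facet normal 0.510 0.604 -0.613
outer loop
vertex -0.405 3.03 0.075
vertex -0.107 2.361 -0.336
vertex -0.826 2.719 -0.582
endloop
endfacet
facet normal -0.865 0.229 0.446
outer loop
vertex -0.405 3.03 0.075
vertex -0.826 2.719 -0.582
vertex -0.633 1.739 0.296
endloop
endfacet
facet normal 0.510 0.603 -0.613
outer loop
vertex -0.826 2.719 -0.582
vertex -0.107 2.361 -0.336
vertex -0.528 2.049 -0.993
endloop
endfacet
facet normal -0.934 -0.321 -0.153
outer loop
vertex -0.826 2.719 -0.582
vertex -0.528 2.049 -0.993
vertex -0.633 1.739 0.296
endloop
endfacet
facet normal 0.511 0.602 -0.613
outer loop
vertex -0.528 2.049 -0.993
vertex -0.107 2.361 -0.336
vertex 0.191 1.691 -0.746
endloop
endfacet
facet normal -0.363 -0.899 -0.246
outer loop
vertex -0.528 2.049 -0.993
vertex 0.191 1.691 -0.746
vertex -0.633 1.739 0.296
endloop
endfacet
facet normal 0.511 0.602 -0.613
outer loop
vertex 0.191 1.691 -0.746
vertex -0.107 2.361 -0.336
vertex 0.612 2.003 -0.089
endloop
endfacet
facet normal 0.277 -0.925 0.262
outer loop
vertex 0.191 1.691 -0.746
vertex 0.612 2.003 -0.089
vertex -0.633 1.739 0.296
endloop
endfacet
facet normal 0.674 -0.423 -0.606
outer loop
vertex 4.917 3.461 -2.465
vertex 4.313 3.093 -2.88
vertex 4.652 3.827 -3.015
endloop
endfacet
facet normal 0.348 0.849 0.398
outer loop
vertex 4.917 3.461 -2.465
vertex 4.652 3.827 -3.015
vertex 3.047 3.887 -1.74
endloop
endfacet
facet normal 0.674 -0.423 -0.606
outer loop
vertex 4.652 3.827 -3.015
vertex 4.313 3.093 -2.88
vertex 4.132 3.64 -3.463
endloop
endfacet
facet normal -0.147 0.962 -0.231
outer loop
vertex 4.652 3.827 -3.015
vertex 4.132 3.64 -3.463
vertex 3.047 3.887 -1.74
endloop
endfacet
facet normal 0.674 -0.423 -0.606
outer loop
vertex 4.132 3.64 -3.463
vertex 4.313 3.093 -2.88
vertex 3.748 3.041 -3.472
endloop
endfacet
facet normal -0.716 0.467 -0.518
outer loop
vertex 4.132 3.64 -3.463
vertex 3.748 3.041 -3.472
vertex 3.047 3.887 -1.74
endloop
endfacet
facet normal 0.674 -0.422 -0.606
outer loop
vertex 3.748 3.041 -3.472
vertex 4.313 3.093 -2.88
vertex 3.79 2.481 -3.035
endloop
endfacet
facet normal -0.932 -0.264 -0.248
outer loop
vertex 3.748 3.041 -3.472
vertex 3.79 2.481 -3.035
vertex 3.047 3.887 -1.74
endloop
endfacet
facet normal 0.674 -0.423 -0.606
outer loop
vertex 3.79 2.481 -3.035
vertex 4.313 3.093 -2.88
vertex 4.226 2.382 -2.481
endloop
endfacet
facet normal -0.631 -0.679 0.375
outer loop
vertex 3.79 2.481 -3.035
vertex 4.226 2.382 -2.481
vertex 3.047 3.887 -1.74
endloop
endfacet
facet normal 0.673 -0.423 -0.607
outer loop
vertex 4.226 2.382 -2.481
vertex 4.313 3.093 -2.88
vertex 4.728 2.818 -2.228
endloop
endfacet
facet normal -0.040 -0.467 0.884
outer loop
vertex 4.226 2.382 -2.481
vertex 4.728 2.818 -2.228
vertex 3.047 3.887 -1.74
endloop
endfacet
facet normal 0.674 -0.422 -0.607
outer loop
vertex 4.728 2.818 -2.228
vertex 4.313 3.093 -2.88
vertex 4.917 3.461 -2.465
endloop
endfacet
facet normal 0.395 0.213 0.894
outer loop
vertex 4.728 2.818 -2.228
vertex 4.917 3.461 -2.465
vertex 3.047 3.887 -1.74
endloop
endfacet

endsolid


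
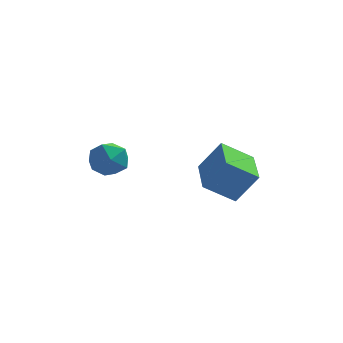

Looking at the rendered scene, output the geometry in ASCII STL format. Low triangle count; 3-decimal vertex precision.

solid 
facet normal -0.558 -0.062 -0.828
outer loop
vertex 1.358 2.75 2.024
vertex 1.037 4.376 2.118
vertex 2.415 3.001 1.293
endloop
endfacet
facet normal 0.193 -0.980 -0.057
outer loop
vertex 3.163 3.084 2.402
vertex 1.358 2.75 2.024
vertex 2.415 3.001 1.293
endloop
endfacet
facet normal -0.557 -0.062 -0.828
outer loop
vertex 2.415 3.001 1.293
vertex 1.037 4.376 2.118
vertex 2.095 4.627 1.387
endloop
endfacet
facet normal 0.807 0.191 -0.559
outer loop
vertex 2.095 4.627 1.387
vertex 3.163 3.084 2.402
vertex 2.415 3.001 1.293
endloop
endfacet
facet normal -0.807 -0.192 0.559
outer loop
vertex 1.358 2.75 2.024
vertex 1.785 4.459 3.227
vertex 1.037 4.376 2.118
endloop
endfacet
facet normal 0.193 -0.980 -0.057
outer loop
vertex 2.105 2.833 3.133
vertex 1.358 2.75 2.024
vertex 3.163 3.084 2.402
endloop
endfacet
facet normal -0.807 -0.191 0.558
outer loop
vertex 2.105 2.833 3.133
vertex 1.785 4.459 3.227
vertex 1.358 2.75 2.024
endloop
endfacet
facet normal -0.193 0.980 0.057
outer loop
vertex 1.037 4.376 2.118
vertex 1.785 4.459 3.227
vertex 2.095 4.627 1.387
endloop
endfacet
facet normal 0.807 0.192 -0.558
outer loop
vertex 2.842 4.71 2.496
vertex 3.163 3.084 2.402
vertex 2.095 4.627 1.387
endloop
endfacet
facet normal -0.193 0.979 0.057
outer loop
vertex 2.095 4.627 1.387
vertex 1.785 4.459 3.227
vertex 2.842 4.71 2.496
endloop
endfacet
facet normal 0.557 0.062 0.828
outer loop
vertex 2.842 4.71 2.496
vertex 2.105 2.833 3.133
vertex 3.163 3.084 2.402
endloop
endfacet
facet normal 0.558 0.062 0.828
outer loop
vertex 1.785 4.459 3.227
vertex 2.105 2.833 3.133
vertex 2.842 4.71 2.496
endloop
endfacet
facet normal -0.455 0.445 0.771
outer loop
vertex -2.294 2.738 3.481
vertex -1.847 2.337 3.976
vertex -1.612 3.031 3.714
endloop
endfacet
facet normal -0.444 0.874 0.200
outer loop
vertex -2.294 2.738 3.481
vertex -1.612 3.031 3.714
vertex -1.827 3.092 2.969
endloop
endfacet
facet normal -0.774 0.537 -0.335
outer loop
vertex -2.294 2.738 3.481
vertex -1.827 3.092 2.969
vertex -2.196 2.436 2.77
endloop
endfacet
facet normal -0.991 -0.100 -0.094
outer loop
vertex -2.294 2.738 3.481
vertex -2.196 2.436 2.77
vertex -2.208 1.97 3.392
endloop
endfacet
facet normal -0.793 -0.157 0.589
outer loop
vertex -2.294 2.738 3.481
vertex -2.208 1.97 3.392
vertex -1.847 2.337 3.976
endloop
endfacet
facet normal 0.238 0.971 0.011
outer loop
vertex -1.827 3.092 2.969
vertex -1.612 3.031 3.714
vertex -1.092 2.91 3.148
endloop
endfacet
facet normal 0.219 0.279 0.935
outer loop
vertex -1.612 3.031 3.714
vertex -1.847 2.337 3.976
vertex -1.104 2.444 3.77
endloop
endfacet
facet normal -0.328 -0.695 0.640
outer loop
vertex -1.847 2.337 3.976
vertex -2.208 1.97 3.392
vertex -1.473 1.788 3.571
endloop
endfacet
facet normal -0.647 -0.604 -0.465
outer loop
vertex -2.208 1.97 3.392
vertex -2.196 2.436 2.77
vertex -1.688 1.849 2.826
endloop
endfacet
facet normal -0.298 0.427 -0.854
outer loop
vertex -2.196 2.436 2.77
vertex -1.827 3.092 2.969
vertex -1.453 2.543 2.564
endloop
endfacet
facet normal 0.991 0.100 0.094
outer loop
vertex -1.006 2.142 3.059
vertex -1.092 2.91 3.148
vertex -1.104 2.444 3.77
endloop
endfacet
facet normal 0.774 -0.537 0.335
outer loop
vertex -1.006 2.142 3.059
vertex -1.104 2.444 3.77
vertex -1.473 1.788 3.571
endloop
endfacet
facet normal 0.444 -0.874 -0.200
outer loop
vertex -1.006 2.142 3.059
vertex -1.473 1.788 3.571
vertex -1.688 1.849 2.826
endloop
endfacet
facet normal 0.455 -0.445 -0.771
outer loop
vertex -1.006 2.142 3.059
vertex -1.688 1.849 2.826
vertex -1.453 2.543 2.564
endloop
endfacet
facet normal 0.793 0.157 -0.589
outer loop
vertex -1.006 2.142 3.059
vertex -1.453 2.543 2.564
vertex -1.092 2.91 3.148
endloop
endfacet
facet normal 0.647 0.604 0.465
outer loop
vertex -1.104 2.444 3.77
vertex -1.092 2.91 3.148
vertex -1.612 3.031 3.714
endloop
endfacet
facet normal 0.298 -0.427 0.854
outer loop
vertex -1.473 1.788 3.571
vertex -1.104 2.444 3.77
vertex -1.847 2.337 3.976
endloop
endfacet
facet normal -0.238 -0.971 -0.011
outer loop
vertex -1.688 1.849 2.826
vertex -1.473 1.788 3.571
vertex -2.208 1.97 3.392
endloop
endfacet
facet normal -0.219 -0.279 -0.935
outer loop
vertex -1.453 2.543 2.564
vertex -1.688 1.849 2.826
vertex -2.196 2.436 2.77
endloop
endfacet
facet normal 0.328 0.695 -0.640
outer loop
vertex -1.092 2.91 3.148
vertex -1.453 2.543 2.564
vertex -1.827 3.092 2.969
endloop
endfacet

endsolid


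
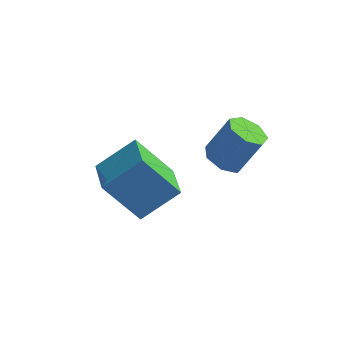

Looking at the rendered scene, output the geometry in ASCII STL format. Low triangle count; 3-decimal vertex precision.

solid 
facet normal -0.402 -0.333 -0.853
outer loop
vertex 0.627 -2.61 -2.06
vertex 0.028 -2.857 -1.681
vertex 0.138 -2.185 -1.995
endloop
endfacet
facet normal 0.524 0.681 -0.512
outer loop
vertex 0.627 -2.61 -2.06
vertex 0.138 -2.185 -1.995
vertex 1.251 -2.096 -0.737
endloop
endfacet
facet normal 0.524 0.681 -0.512
outer loop
vertex 1.251 -2.096 -0.737
vertex 0.138 -2.185 -1.995
vertex 0.762 -1.671 -0.672
endloop
endfacet
facet normal 0.402 0.332 0.854
outer loop
vertex 1.251 -2.096 -0.737
vertex 0.762 -1.671 -0.672
vertex 0.652 -2.343 -0.359
endloop
endfacet
facet normal -0.402 -0.333 -0.853
outer loop
vertex 0.138 -2.185 -1.995
vertex 0.028 -2.857 -1.681
vertex -0.433 -2.266 -1.694
endloop
endfacet
facet normal -0.260 0.935 -0.241
outer loop
vertex 0.138 -2.185 -1.995
vertex -0.433 -2.266 -1.694
vertex 0.762 -1.671 -0.672
endloop
endfacet
facet normal -0.259 0.935 -0.242
outer loop
vertex 0.762 -1.671 -0.672
vertex -0.433 -2.266 -1.694
vertex 0.191 -1.751 -0.371
endloop
endfacet
facet normal 0.403 0.331 0.853
outer loop
vertex 0.762 -1.671 -0.672
vertex 0.191 -1.751 -0.371
vertex 0.652 -2.343 -0.359
endloop
endfacet
facet normal -0.403 -0.333 -0.853
outer loop
vertex -0.433 -2.266 -1.694
vertex 0.028 -2.857 -1.681
vertex -0.657 -2.792 -1.383
endloop
endfacet
facet normal -0.848 0.486 0.211
outer loop
vertex -0.433 -2.266 -1.694
vertex -0.657 -2.792 -1.383
vertex 0.191 -1.751 -0.371
endloop
endfacet
facet normal -0.848 0.486 0.211
outer loop
vertex 0.191 -1.751 -0.371
vertex -0.657 -2.792 -1.383
vertex -0.033 -2.277 -0.061
endloop
endfacet
facet normal 0.403 0.331 0.853
outer loop
vertex 0.191 -1.751 -0.371
vertex -0.033 -2.277 -0.061
vertex 0.652 -2.343 -0.359
endloop
endfacet
facet normal -0.403 -0.331 -0.853
outer loop
vertex -0.657 -2.792 -1.383
vertex 0.028 -2.857 -1.681
vertex -0.366 -3.367 -1.297
endloop
endfacet
facet normal -0.798 -0.329 0.505
outer loop
vertex -0.657 -2.792 -1.383
vertex -0.366 -3.367 -1.297
vertex -0.033 -2.277 -0.061
endloop
endfacet
facet normal -0.798 -0.329 0.505
outer loop
vertex -0.033 -2.277 -0.061
vertex -0.366 -3.367 -1.297
vertex 0.259 -2.853 0.025
endloop
endfacet
facet normal 0.403 0.332 0.853
outer loop
vertex -0.033 -2.277 -0.061
vertex 0.259 -2.853 0.025
vertex 0.652 -2.343 -0.359
endloop
endfacet
facet normal -0.403 -0.331 -0.853
outer loop
vertex -0.366 -3.367 -1.297
vertex 0.028 -2.857 -1.681
vertex 0.222 -3.559 -1.5
endloop
endfacet
facet normal -0.148 -0.896 0.418
outer loop
vertex -0.366 -3.367 -1.297
vertex 0.222 -3.559 -1.5
vertex 0.259 -2.853 0.025
endloop
endfacet
facet normal -0.147 -0.896 0.418
outer loop
vertex 0.259 -2.853 0.025
vertex 0.222 -3.559 -1.5
vertex 0.847 -3.044 -0.178
endloop
endfacet
facet normal 0.402 0.332 0.853
outer loop
vertex 0.259 -2.853 0.025
vertex 0.847 -3.044 -0.178
vertex 0.652 -2.343 -0.359
endloop
endfacet
facet normal -0.402 -0.331 -0.854
outer loop
vertex 0.222 -3.559 -1.5
vertex 0.028 -2.857 -1.681
vertex 0.664 -3.222 -1.839
endloop
endfacet
facet normal 0.614 -0.789 0.017
outer loop
vertex 0.222 -3.559 -1.5
vertex 0.664 -3.222 -1.839
vertex 0.847 -3.044 -0.178
endloop
endfacet
facet normal 0.615 -0.788 0.017
outer loop
vertex 0.847 -3.044 -0.178
vertex 0.664 -3.222 -1.839
vertex 1.288 -2.707 -0.517
endloop
endfacet
facet normal 0.402 0.332 0.853
outer loop
vertex 0.847 -3.044 -0.178
vertex 1.288 -2.707 -0.517
vertex 0.652 -2.343 -0.359
endloop
endfacet
facet normal -0.403 -0.332 -0.853
outer loop
vertex 0.664 -3.222 -1.839
vertex 0.028 -2.857 -1.681
vertex 0.627 -2.61 -2.06
endloop
endfacet
facet normal 0.914 -0.088 -0.397
outer loop
vertex 0.664 -3.222 -1.839
vertex 0.627 -2.61 -2.06
vertex 1.288 -2.707 -0.517
endloop
endfacet
facet normal 0.914 -0.088 -0.397
outer loop
vertex 1.288 -2.707 -0.517
vertex 0.627 -2.61 -2.06
vertex 1.251 -2.096 -0.737
endloop
endfacet
facet normal 0.402 0.332 0.854
outer loop
vertex 1.288 -2.707 -0.517
vertex 1.251 -2.096 -0.737
vertex 0.652 -2.343 -0.359
endloop
endfacet
facet normal -0.589 -0.571 -0.571
outer loop
vertex -3.394 -4.972 -2.716
vertex -4.228 -3.744 -3.084
vertex -2.171 -4.625 -4.324
endloop
endfacet
facet normal 0.545 -0.803 0.241
outer loop
vertex -1.152 -3.636 -3.336
vertex -3.394 -4.972 -2.716
vertex -2.171 -4.625 -4.324
endloop
endfacet
facet normal -0.589 -0.571 -0.571
outer loop
vertex -2.171 -4.625 -4.324
vertex -4.228 -3.744 -3.084
vertex -3.005 -3.396 -4.693
endloop
endfacet
facet normal 0.596 0.169 -0.785
outer loop
vertex -3.005 -3.396 -4.693
vertex -1.152 -3.636 -3.336
vertex -2.171 -4.625 -4.324
endloop
endfacet
facet normal -0.596 -0.170 0.785
outer loop
vertex -3.394 -4.972 -2.716
vertex -3.209 -2.755 -2.096
vertex -4.228 -3.744 -3.084
endloop
endfacet
facet normal 0.545 -0.803 0.241
outer loop
vertex -2.375 -3.984 -1.727
vertex -3.394 -4.972 -2.716
vertex -1.152 -3.636 -3.336
endloop
endfacet
facet normal -0.597 -0.170 0.784
outer loop
vertex -2.375 -3.984 -1.727
vertex -3.209 -2.755 -2.096
vertex -3.394 -4.972 -2.716
endloop
endfacet
facet normal -0.545 0.803 -0.241
outer loop
vertex -4.228 -3.744 -3.084
vertex -3.209 -2.755 -2.096
vertex -3.005 -3.396 -4.693
endloop
endfacet
facet normal 0.596 0.170 -0.784
outer loop
vertex -1.986 -2.408 -3.704
vertex -1.152 -3.636 -3.336
vertex -3.005 -3.396 -4.693
endloop
endfacet
facet normal -0.545 0.803 -0.241
outer loop
vertex -3.005 -3.396 -4.693
vertex -3.209 -2.755 -2.096
vertex -1.986 -2.408 -3.704
endloop
endfacet
facet normal 0.589 0.571 0.571
outer loop
vertex -1.986 -2.408 -3.704
vertex -2.375 -3.984 -1.727
vertex -1.152 -3.636 -3.336
endloop
endfacet
facet normal 0.589 0.571 0.571
outer loop
vertex -3.209 -2.755 -2.096
vertex -2.375 -3.984 -1.727
vertex -1.986 -2.408 -3.704
endloop
endfacet

endsolid


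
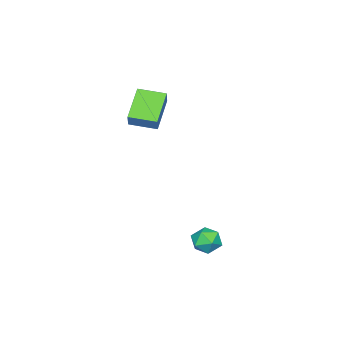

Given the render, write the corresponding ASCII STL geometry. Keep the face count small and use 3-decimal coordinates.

solid 
facet normal -0.525 -0.318 -0.789
outer loop
vertex -2.422 -3.087 1.619
vertex -2.86 -1.96 1.457
vertex -1.157 -2.736 0.636
endloop
endfacet
facet normal 0.359 -0.924 0.132
outer loop
vertex -0.7 -2.46 1.323
vertex -2.422 -3.087 1.619
vertex -1.157 -2.736 0.636
endloop
endfacet
facet normal -0.525 -0.318 -0.789
outer loop
vertex -1.157 -2.736 0.636
vertex -2.86 -1.96 1.457
vertex -1.595 -1.609 0.474
endloop
endfacet
facet normal 0.772 0.214 -0.599
outer loop
vertex -1.595 -1.609 0.474
vertex -0.7 -2.46 1.323
vertex -1.157 -2.736 0.636
endloop
endfacet
facet normal -0.772 -0.214 0.599
outer loop
vertex -2.422 -3.087 1.619
vertex -2.403 -1.684 2.144
vertex -2.86 -1.96 1.457
endloop
endfacet
facet normal 0.359 -0.924 0.132
outer loop
vertex -1.965 -2.811 2.306
vertex -2.422 -3.087 1.619
vertex -0.7 -2.46 1.323
endloop
endfacet
facet normal -0.772 -0.214 0.599
outer loop
vertex -1.965 -2.811 2.306
vertex -2.403 -1.684 2.144
vertex -2.422 -3.087 1.619
endloop
endfacet
facet normal -0.359 0.924 -0.132
outer loop
vertex -2.86 -1.96 1.457
vertex -2.403 -1.684 2.144
vertex -1.595 -1.609 0.474
endloop
endfacet
facet normal 0.772 0.214 -0.599
outer loop
vertex -1.138 -1.333 1.161
vertex -0.7 -2.46 1.323
vertex -1.595 -1.609 0.474
endloop
endfacet
facet normal -0.359 0.924 -0.132
outer loop
vertex -1.595 -1.609 0.474
vertex -2.403 -1.684 2.144
vertex -1.138 -1.333 1.161
endloop
endfacet
facet normal 0.525 0.318 0.789
outer loop
vertex -1.138 -1.333 1.161
vertex -1.965 -2.811 2.306
vertex -0.7 -2.46 1.323
endloop
endfacet
facet normal 0.525 0.318 0.789
outer loop
vertex -2.403 -1.684 2.144
vertex -1.965 -2.811 2.306
vertex -1.138 -1.333 1.161
endloop
endfacet
facet normal -0.007 0.944 0.329
outer loop
vertex 1.868 3.484 -2.823
vertex 1.818 3.263 -2.19
vertex 2.424 3.363 -2.464
endloop
endfacet
facet normal 0.370 0.888 -0.273
outer loop
vertex 1.868 3.484 -2.823
vertex 2.424 3.363 -2.464
vertex 2.393 3.177 -3.11
endloop
endfacet
facet normal -0.060 0.625 -0.778
outer loop
vertex 1.868 3.484 -2.823
vertex 2.393 3.177 -3.11
vertex 1.768 2.962 -3.235
endloop
endfacet
facet normal -0.702 0.519 -0.488
outer loop
vertex 1.868 3.484 -2.823
vertex 1.768 2.962 -3.235
vertex 1.412 3.015 -2.666
endloop
endfacet
facet normal -0.669 0.717 0.197
outer loop
vertex 1.868 3.484 -2.823
vertex 1.412 3.015 -2.666
vertex 1.818 3.263 -2.19
endloop
endfacet
facet normal 0.894 0.417 -0.163
outer loop
vertex 2.393 3.177 -3.11
vertex 2.424 3.363 -2.464
vertex 2.668 2.765 -2.654
endloop
endfacet
facet normal 0.284 0.507 0.814
outer loop
vertex 2.424 3.363 -2.464
vertex 1.818 3.263 -2.19
vertex 2.312 2.818 -2.085
endloop
endfacet
facet normal -0.788 0.138 0.600
outer loop
vertex 1.818 3.263 -2.19
vertex 1.412 3.015 -2.666
vertex 1.687 2.603 -2.21
endloop
endfacet
facet normal -0.841 -0.181 -0.509
outer loop
vertex 1.412 3.015 -2.666
vertex 1.768 2.962 -3.235
vertex 1.656 2.417 -2.856
endloop
endfacet
facet normal 0.199 -0.010 -0.980
outer loop
vertex 1.768 2.962 -3.235
vertex 2.393 3.177 -3.11
vertex 2.262 2.517 -3.13
endloop
endfacet
facet normal 0.702 -0.519 0.488
outer loop
vertex 2.212 2.296 -2.497
vertex 2.668 2.765 -2.654
vertex 2.312 2.818 -2.085
endloop
endfacet
facet normal 0.060 -0.625 0.778
outer loop
vertex 2.212 2.296 -2.497
vertex 2.312 2.818 -2.085
vertex 1.687 2.603 -2.21
endloop
endfacet
facet normal -0.370 -0.888 0.273
outer loop
vertex 2.212 2.296 -2.497
vertex 1.687 2.603 -2.21
vertex 1.656 2.417 -2.856
endloop
endfacet
facet normal 0.007 -0.944 -0.329
outer loop
vertex 2.212 2.296 -2.497
vertex 1.656 2.417 -2.856
vertex 2.262 2.517 -3.13
endloop
endfacet
facet normal 0.669 -0.717 -0.197
outer loop
vertex 2.212 2.296 -2.497
vertex 2.262 2.517 -3.13
vertex 2.668 2.765 -2.654
endloop
endfacet
facet normal 0.841 0.181 0.509
outer loop
vertex 2.312 2.818 -2.085
vertex 2.668 2.765 -2.654
vertex 2.424 3.363 -2.464
endloop
endfacet
facet normal -0.199 0.010 0.980
outer loop
vertex 1.687 2.603 -2.21
vertex 2.312 2.818 -2.085
vertex 1.818 3.263 -2.19
endloop
endfacet
facet normal -0.894 -0.417 0.163
outer loop
vertex 1.656 2.417 -2.856
vertex 1.687 2.603 -2.21
vertex 1.412 3.015 -2.666
endloop
endfacet
facet normal -0.284 -0.507 -0.814
outer loop
vertex 2.262 2.517 -3.13
vertex 1.656 2.417 -2.856
vertex 1.768 2.962 -3.235
endloop
endfacet
facet normal 0.788 -0.138 -0.600
outer loop
vertex 2.668 2.765 -2.654
vertex 2.262 2.517 -3.13
vertex 2.393 3.177 -3.11
endloop
endfacet

endsolid


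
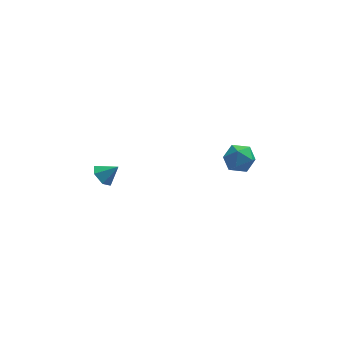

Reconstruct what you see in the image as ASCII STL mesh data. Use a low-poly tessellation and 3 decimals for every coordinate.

solid 
facet normal -0.765 0.041 -0.643
outer loop
vertex -3.938 -2.139 -2.846
vertex -4.389 -2.467 -2.33
vertex -4.328 -1.71 -2.354
endloop
endfacet
facet normal 0.723 0.690 -0.029
outer loop
vertex -3.938 -2.139 -2.846
vertex -4.328 -1.71 -2.354
vertex -3.531 -2.513 -1.61
endloop
endfacet
facet normal -0.765 0.041 -0.642
outer loop
vertex -4.328 -1.71 -2.354
vertex -4.389 -2.467 -2.33
vertex -4.779 -2.039 -1.838
endloop
endfacet
facet normal 0.172 0.756 0.632
outer loop
vertex -4.328 -1.71 -2.354
vertex -4.779 -2.039 -1.838
vertex -3.531 -2.513 -1.61
endloop
endfacet
facet normal -0.766 0.040 -0.642
outer loop
vertex -4.779 -2.039 -1.838
vertex -4.389 -2.467 -2.33
vertex -4.839 -2.796 -1.813
endloop
endfacet
facet normal -0.163 0.045 0.986
outer loop
vertex -4.779 -2.039 -1.838
vertex -4.839 -2.796 -1.813
vertex -3.531 -2.513 -1.61
endloop
endfacet
facet normal -0.766 0.040 -0.642
outer loop
vertex -4.839 -2.796 -1.813
vertex -4.389 -2.467 -2.33
vertex -4.449 -3.224 -2.305
endloop
endfacet
facet normal 0.053 -0.732 0.679
outer loop
vertex -4.839 -2.796 -1.813
vertex -4.449 -3.224 -2.305
vertex -3.531 -2.513 -1.61
endloop
endfacet
facet normal -0.765 0.039 -0.642
outer loop
vertex -4.449 -3.224 -2.305
vertex -4.389 -2.467 -2.33
vertex -3.999 -2.896 -2.821
endloop
endfacet
facet normal 0.603 -0.797 0.019
outer loop
vertex -4.449 -3.224 -2.305
vertex -3.999 -2.896 -2.821
vertex -3.531 -2.513 -1.61
endloop
endfacet
facet normal -0.765 0.040 -0.643
outer loop
vertex -3.999 -2.896 -2.821
vertex -4.389 -2.467 -2.33
vertex -3.938 -2.139 -2.846
endloop
endfacet
facet normal 0.938 -0.087 -0.335
outer loop
vertex -3.999 -2.896 -2.821
vertex -3.938 -2.139 -2.846
vertex -3.531 -2.513 -1.61
endloop
endfacet
facet normal 0.070 0.303 0.950
outer loop
vertex 2.987 0.363 -3.065
vertex 3.166 -0.587 -2.775
vertex 3.935 0.017 -3.024
endloop
endfacet
facet normal 0.277 0.819 0.503
outer loop
vertex 2.987 0.363 -3.065
vertex 3.935 0.017 -3.024
vertex 3.641 0.593 -3.799
endloop
endfacet
facet normal -0.267 0.962 0.063
outer loop
vertex 2.987 0.363 -3.065
vertex 3.641 0.593 -3.799
vertex 2.69 0.344 -4.03
endloop
endfacet
facet normal -0.811 0.534 0.239
outer loop
vertex 2.987 0.363 -3.065
vertex 2.69 0.344 -4.03
vertex 2.397 -0.385 -3.397
endloop
endfacet
facet normal -0.604 0.127 0.787
outer loop
vertex 2.987 0.363 -3.065
vertex 2.397 -0.385 -3.397
vertex 3.166 -0.587 -2.775
endloop
endfacet
facet normal 0.817 0.566 0.111
outer loop
vertex 3.641 0.593 -3.799
vertex 3.935 0.017 -3.024
vertex 4.223 -0.215 -3.963
endloop
endfacet
facet normal 0.481 -0.268 0.835
outer loop
vertex 3.935 0.017 -3.024
vertex 3.166 -0.587 -2.775
vertex 3.93 -0.944 -3.33
endloop
endfacet
facet normal -0.607 -0.553 0.571
outer loop
vertex 3.166 -0.587 -2.775
vertex 2.397 -0.385 -3.397
vertex 2.979 -1.193 -3.561
endloop
endfacet
facet normal -0.943 0.105 -0.315
outer loop
vertex 2.397 -0.385 -3.397
vertex 2.69 0.344 -4.03
vertex 2.685 -0.617 -4.336
endloop
endfacet
facet normal -0.063 0.798 -0.600
outer loop
vertex 2.69 0.344 -4.03
vertex 3.641 0.593 -3.799
vertex 3.454 -0.013 -4.585
endloop
endfacet
facet normal 0.811 -0.534 -0.239
outer loop
vertex 3.633 -0.963 -4.295
vertex 4.223 -0.215 -3.963
vertex 3.93 -0.944 -3.33
endloop
endfacet
facet normal 0.267 -0.962 -0.063
outer loop
vertex 3.633 -0.963 -4.295
vertex 3.93 -0.944 -3.33
vertex 2.979 -1.193 -3.561
endloop
endfacet
facet normal -0.277 -0.819 -0.503
outer loop
vertex 3.633 -0.963 -4.295
vertex 2.979 -1.193 -3.561
vertex 2.685 -0.617 -4.336
endloop
endfacet
facet normal -0.070 -0.303 -0.950
outer loop
vertex 3.633 -0.963 -4.295
vertex 2.685 -0.617 -4.336
vertex 3.454 -0.013 -4.585
endloop
endfacet
facet normal 0.604 -0.127 -0.787
outer loop
vertex 3.633 -0.963 -4.295
vertex 3.454 -0.013 -4.585
vertex 4.223 -0.215 -3.963
endloop
endfacet
facet normal 0.943 -0.105 0.315
outer loop
vertex 3.93 -0.944 -3.33
vertex 4.223 -0.215 -3.963
vertex 3.935 0.017 -3.024
endloop
endfacet
facet normal 0.063 -0.798 0.600
outer loop
vertex 2.979 -1.193 -3.561
vertex 3.93 -0.944 -3.33
vertex 3.166 -0.587 -2.775
endloop
endfacet
facet normal -0.817 -0.566 -0.111
outer loop
vertex 2.685 -0.617 -4.336
vertex 2.979 -1.193 -3.561
vertex 2.397 -0.385 -3.397
endloop
endfacet
facet normal -0.481 0.268 -0.835
outer loop
vertex 3.454 -0.013 -4.585
vertex 2.685 -0.617 -4.336
vertex 2.69 0.344 -4.03
endloop
endfacet
facet normal 0.607 0.553 -0.571
outer loop
vertex 4.223 -0.215 -3.963
vertex 3.454 -0.013 -4.585
vertex 3.641 0.593 -3.799
endloop
endfacet

endsolid


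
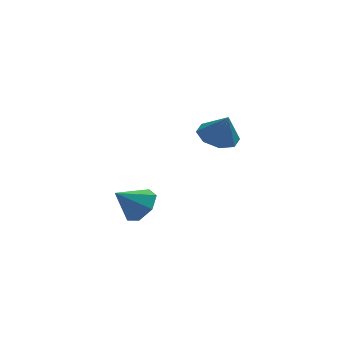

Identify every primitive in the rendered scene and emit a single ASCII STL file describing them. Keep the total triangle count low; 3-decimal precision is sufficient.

solid 
facet normal 0.738 0.160 -0.656
outer loop
vertex 0.195 -0.468 -3.499
vertex -0.226 -1.081 -4.122
vertex -0.356 -0.123 -4.035
endloop
endfacet
facet normal -0.227 0.696 0.681
outer loop
vertex 0.195 -0.468 -3.499
vertex -0.356 -0.123 -4.035
vertex -1.334 -1.319 -3.138
endloop
endfacet
facet normal 0.738 0.160 -0.656
outer loop
vertex -0.356 -0.123 -4.035
vertex -0.226 -1.081 -4.122
vertex -0.809 -0.5 -4.636
endloop
endfacet
facet normal -0.723 0.680 0.118
outer loop
vertex -0.356 -0.123 -4.035
vertex -0.809 -0.5 -4.636
vertex -1.334 -1.319 -3.138
endloop
endfacet
facet normal 0.738 0.160 -0.656
outer loop
vertex -0.809 -0.5 -4.636
vertex -0.226 -1.081 -4.122
vertex -0.823 -1.314 -4.85
endloop
endfacet
facet normal -0.954 0.091 -0.285
outer loop
vertex -0.809 -0.5 -4.636
vertex -0.823 -1.314 -4.85
vertex -1.334 -1.319 -3.138
endloop
endfacet
facet normal 0.738 0.159 -0.656
outer loop
vertex -0.823 -1.314 -4.85
vertex -0.226 -1.081 -4.122
vertex -0.388 -1.952 -4.515
endloop
endfacet
facet normal -0.746 -0.627 -0.225
outer loop
vertex -0.823 -1.314 -4.85
vertex -0.388 -1.952 -4.515
vertex -1.334 -1.319 -3.138
endloop
endfacet
facet normal 0.739 0.158 -0.655
outer loop
vertex -0.388 -1.952 -4.515
vertex -0.226 -1.081 -4.122
vertex 0.168 -1.934 -3.884
endloop
endfacet
facet normal -0.257 -0.933 0.253
outer loop
vertex -0.388 -1.952 -4.515
vertex 0.168 -1.934 -3.884
vertex -1.334 -1.319 -3.138
endloop
endfacet
facet normal 0.738 0.158 -0.656
outer loop
vertex 0.168 -1.934 -3.884
vertex -0.226 -1.081 -4.122
vertex 0.428 -1.274 -3.432
endloop
endfacet
facet normal 0.147 -0.598 0.788
outer loop
vertex 0.168 -1.934 -3.884
vertex 0.428 -1.274 -3.432
vertex -1.334 -1.319 -3.138
endloop
endfacet
facet normal 0.738 0.159 -0.655
outer loop
vertex 0.428 -1.274 -3.432
vertex -0.226 -1.081 -4.122
vertex 0.195 -0.468 -3.499
endloop
endfacet
facet normal 0.160 0.128 0.979
outer loop
vertex 0.428 -1.274 -3.432
vertex 0.195 -0.468 -3.499
vertex -1.334 -1.319 -3.138
endloop
endfacet
facet normal -0.272 0.295 -0.916
outer loop
vertex 3.342 -3.577 0.494
vertex 2.759 -2.944 0.871
vertex 3.661 -2.942 0.604
endloop
endfacet
facet normal 0.864 -0.467 0.190
outer loop
vertex 3.342 -3.577 0.494
vertex 3.661 -2.942 0.604
vertex 3.121 -3.336 2.089
endloop
endfacet
facet normal -0.272 0.295 -0.916
outer loop
vertex 3.661 -2.942 0.604
vertex 2.759 -2.944 0.871
vertex 3.451 -2.307 0.871
endloop
endfacet
facet normal 0.917 0.147 0.372
outer loop
vertex 3.661 -2.942 0.604
vertex 3.451 -2.307 0.871
vertex 3.121 -3.336 2.089
endloop
endfacet
facet normal -0.272 0.296 -0.916
outer loop
vertex 3.451 -2.307 0.871
vertex 2.759 -2.944 0.871
vertex 2.836 -2.046 1.138
endloop
endfacet
facet normal 0.519 0.579 0.629
outer loop
vertex 3.451 -2.307 0.871
vertex 2.836 -2.046 1.138
vertex 3.121 -3.336 2.089
endloop
endfacet
facet normal -0.271 0.296 -0.916
outer loop
vertex 2.836 -2.046 1.138
vertex 2.759 -2.944 0.871
vertex 2.176 -2.31 1.248
endloop
endfacet
facet normal -0.096 0.577 0.811
outer loop
vertex 2.836 -2.046 1.138
vertex 2.176 -2.31 1.248
vertex 3.121 -3.336 2.089
endloop
endfacet
facet normal -0.272 0.295 -0.916
outer loop
vertex 2.176 -2.31 1.248
vertex 2.759 -2.944 0.871
vertex 1.858 -2.946 1.138
endloop
endfacet
facet normal -0.567 0.143 0.811
outer loop
vertex 2.176 -2.31 1.248
vertex 1.858 -2.946 1.138
vertex 3.121 -3.336 2.089
endloop
endfacet
facet normal -0.272 0.296 -0.916
outer loop
vertex 1.858 -2.946 1.138
vertex 2.759 -2.944 0.871
vertex 2.068 -3.58 0.871
endloop
endfacet
facet normal -0.619 -0.470 0.629
outer loop
vertex 1.858 -2.946 1.138
vertex 2.068 -3.58 0.871
vertex 3.121 -3.336 2.089
endloop
endfacet
facet normal -0.272 0.296 -0.916
outer loop
vertex 2.068 -3.58 0.871
vertex 2.759 -2.944 0.871
vertex 2.682 -3.842 0.604
endloop
endfacet
facet normal -0.222 -0.901 0.373
outer loop
vertex 2.068 -3.58 0.871
vertex 2.682 -3.842 0.604
vertex 3.121 -3.336 2.089
endloop
endfacet
facet normal -0.271 0.296 -0.916
outer loop
vertex 2.682 -3.842 0.604
vertex 2.759 -2.944 0.871
vertex 3.342 -3.577 0.494
endloop
endfacet
facet normal 0.393 -0.900 0.190
outer loop
vertex 2.682 -3.842 0.604
vertex 3.342 -3.577 0.494
vertex 3.121 -3.336 2.089
endloop
endfacet

endsolid
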